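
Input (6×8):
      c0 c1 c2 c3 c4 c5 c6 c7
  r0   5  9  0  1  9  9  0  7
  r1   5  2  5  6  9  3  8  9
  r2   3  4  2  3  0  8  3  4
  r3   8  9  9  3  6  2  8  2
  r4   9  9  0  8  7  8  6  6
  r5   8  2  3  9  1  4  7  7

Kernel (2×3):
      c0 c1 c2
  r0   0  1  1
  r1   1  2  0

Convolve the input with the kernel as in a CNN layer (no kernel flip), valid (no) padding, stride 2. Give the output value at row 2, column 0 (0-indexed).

21

The receptive field on the input at this output position is [9 9 0 / 8 2 3]. Elementwise product with the kernel and sum: 9·1 + 0·1 + 8·1 + 2·2.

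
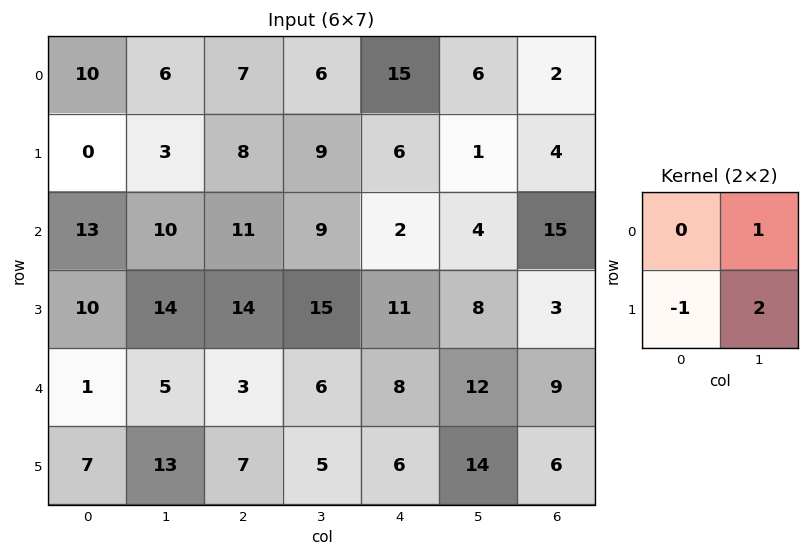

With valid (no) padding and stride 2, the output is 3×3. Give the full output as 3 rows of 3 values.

Output[0,0]: The receptive field on the input at this output position is [10 6 / 0 3]. Elementwise product with the kernel and sum: 6·1 + 0·-1 + 3·2.

12 16 2
28 25 9
24 9 34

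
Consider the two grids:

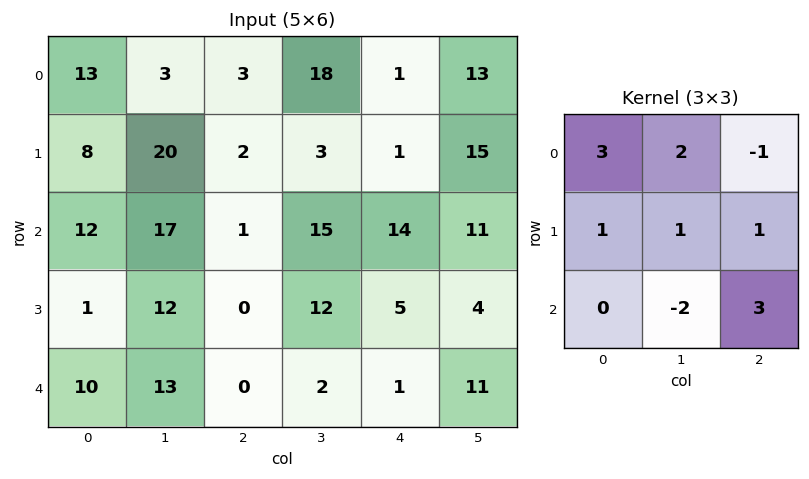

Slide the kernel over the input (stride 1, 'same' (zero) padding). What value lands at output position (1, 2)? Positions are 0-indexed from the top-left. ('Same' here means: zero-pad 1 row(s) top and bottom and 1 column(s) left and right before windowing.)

The receptive field on the zero-padded input at this output position is [3 3 18 / 20 2 3 / 17 1 15]. Elementwise product with the kernel and sum: 3·3 + 3·2 + 18·-1 + 20·1 + 2·1 + 3·1 + 1·-2 + 15·3.

65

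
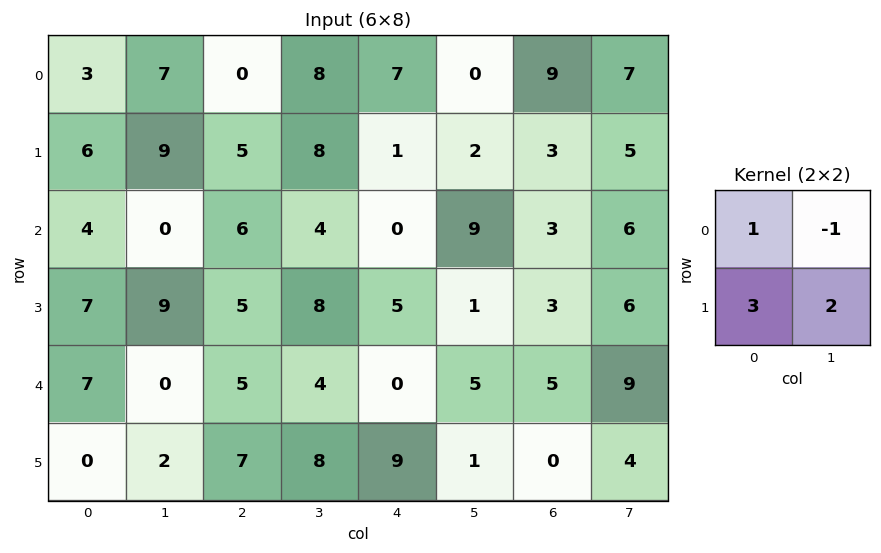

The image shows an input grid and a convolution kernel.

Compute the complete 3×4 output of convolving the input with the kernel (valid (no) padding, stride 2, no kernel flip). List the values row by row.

32 23 14 21
43 33 8 18
11 38 24 4

Output[0,0]: The receptive field on the input at this output position is [3 7 / 6 9]. Elementwise product with the kernel and sum: 3·1 + 7·-1 + 6·3 + 9·2.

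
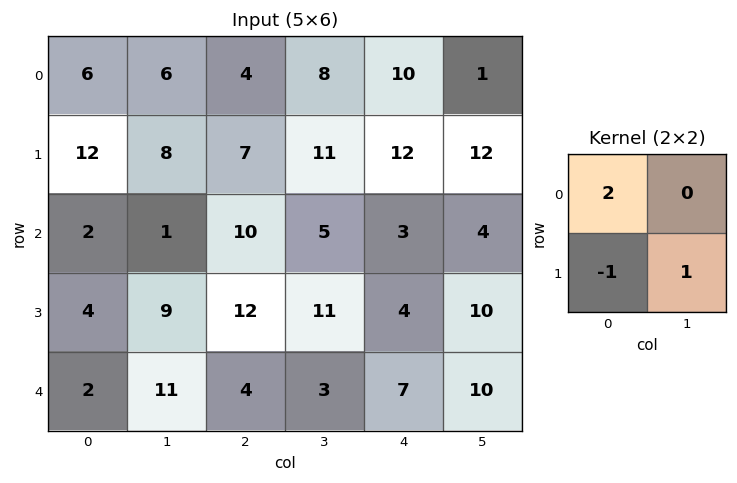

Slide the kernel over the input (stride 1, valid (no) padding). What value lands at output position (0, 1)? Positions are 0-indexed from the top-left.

The receptive field on the input at this output position is [6 4 / 8 7]. Elementwise product with the kernel and sum: 6·2 + 8·-1 + 7·1.

11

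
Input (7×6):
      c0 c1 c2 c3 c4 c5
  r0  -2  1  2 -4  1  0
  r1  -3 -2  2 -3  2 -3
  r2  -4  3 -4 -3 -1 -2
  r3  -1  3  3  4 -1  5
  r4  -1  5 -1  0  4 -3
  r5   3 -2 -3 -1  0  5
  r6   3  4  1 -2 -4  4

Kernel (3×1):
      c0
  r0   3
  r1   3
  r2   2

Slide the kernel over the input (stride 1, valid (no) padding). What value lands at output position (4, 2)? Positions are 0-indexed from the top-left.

The receptive field on the input at this output position is [-1 / -3 / 1]. Elementwise product with the kernel and sum: -1·3 + -3·3 + 1·2.

-10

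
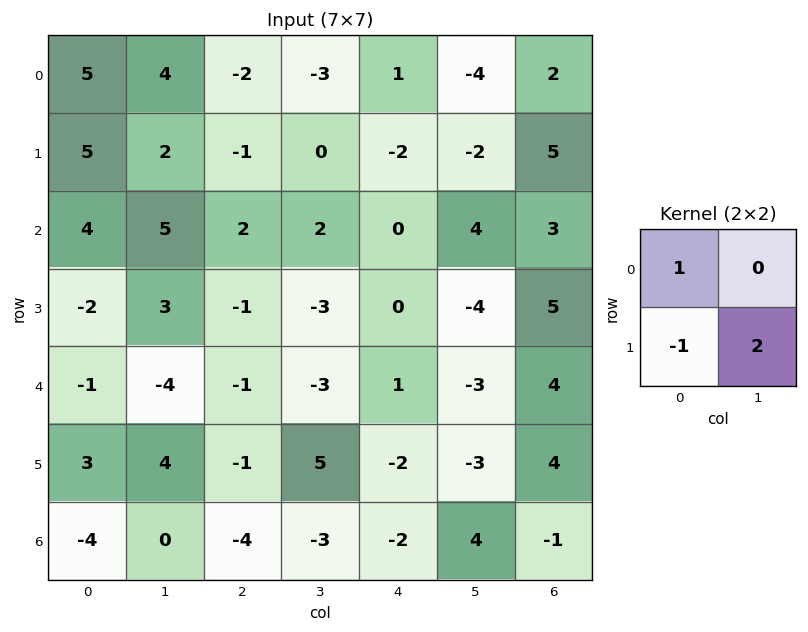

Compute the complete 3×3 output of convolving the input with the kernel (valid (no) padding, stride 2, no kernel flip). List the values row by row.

Output[0,0]: The receptive field on the input at this output position is [5 4 / 5 2]. Elementwise product with the kernel and sum: 5·1 + 5·-1 + 2·2.
Output[0,1]: The receptive field on the input at this output position is [-2 -3 / -1 0]. Elementwise product with the kernel and sum: -2·1 + -1·-1 + 0·2.

4 -1 -1
12 -3 -8
4 10 -3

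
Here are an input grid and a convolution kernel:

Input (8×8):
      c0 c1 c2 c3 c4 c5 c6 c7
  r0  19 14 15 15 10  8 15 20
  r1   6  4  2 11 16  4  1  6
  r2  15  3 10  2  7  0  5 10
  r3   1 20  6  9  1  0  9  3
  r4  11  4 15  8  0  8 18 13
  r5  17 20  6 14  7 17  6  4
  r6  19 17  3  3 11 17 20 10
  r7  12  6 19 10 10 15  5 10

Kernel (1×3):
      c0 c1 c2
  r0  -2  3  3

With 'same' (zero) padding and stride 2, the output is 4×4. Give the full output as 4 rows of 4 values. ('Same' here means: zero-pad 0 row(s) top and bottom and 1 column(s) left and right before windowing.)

Output[0,0]: The receptive field on the zero-padded input at this output position is [0 19 14]. Elementwise product with the kernel and sum: 0·-2 + 19·3 + 14·3.
Output[0,1]: The receptive field on the zero-padded input at this output position is [14 15 15]. Elementwise product with the kernel and sum: 14·-2 + 15·3 + 15·3.

99 62 24 89
54 30 17 45
45 61 8 77
108 -16 78 56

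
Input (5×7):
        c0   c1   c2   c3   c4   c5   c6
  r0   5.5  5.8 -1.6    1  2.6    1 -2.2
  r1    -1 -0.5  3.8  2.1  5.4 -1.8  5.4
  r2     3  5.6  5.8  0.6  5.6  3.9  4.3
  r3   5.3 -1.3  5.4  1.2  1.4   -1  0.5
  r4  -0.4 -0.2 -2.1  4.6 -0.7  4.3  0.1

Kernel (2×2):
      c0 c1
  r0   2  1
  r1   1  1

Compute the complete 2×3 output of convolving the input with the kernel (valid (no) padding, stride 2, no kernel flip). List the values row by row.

15.3 3.7 9.8
15.6 18.8 15.5

Output[0,0]: The receptive field on the input at this output position is [5.5 5.8 / -1 -0.5]. Elementwise product with the kernel and sum: 5.5·2 + 5.8·1 + -1·1 + -0.5·1.
Output[0,1]: The receptive field on the input at this output position is [-1.6 1 / 3.8 2.1]. Elementwise product with the kernel and sum: -1.6·2 + 1·1 + 3.8·1 + 2.1·1.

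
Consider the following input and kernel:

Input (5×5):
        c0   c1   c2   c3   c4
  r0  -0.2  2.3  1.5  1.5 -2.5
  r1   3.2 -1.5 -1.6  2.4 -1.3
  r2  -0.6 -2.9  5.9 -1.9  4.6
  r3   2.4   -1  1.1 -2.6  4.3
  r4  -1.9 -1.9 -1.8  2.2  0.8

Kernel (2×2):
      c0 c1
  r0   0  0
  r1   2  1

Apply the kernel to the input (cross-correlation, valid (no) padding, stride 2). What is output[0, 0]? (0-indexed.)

4.9

The receptive field on the input at this output position is [-0.2 2.3 / 3.2 -1.5]. Elementwise product with the kernel and sum: 3.2·2 + -1.5·1.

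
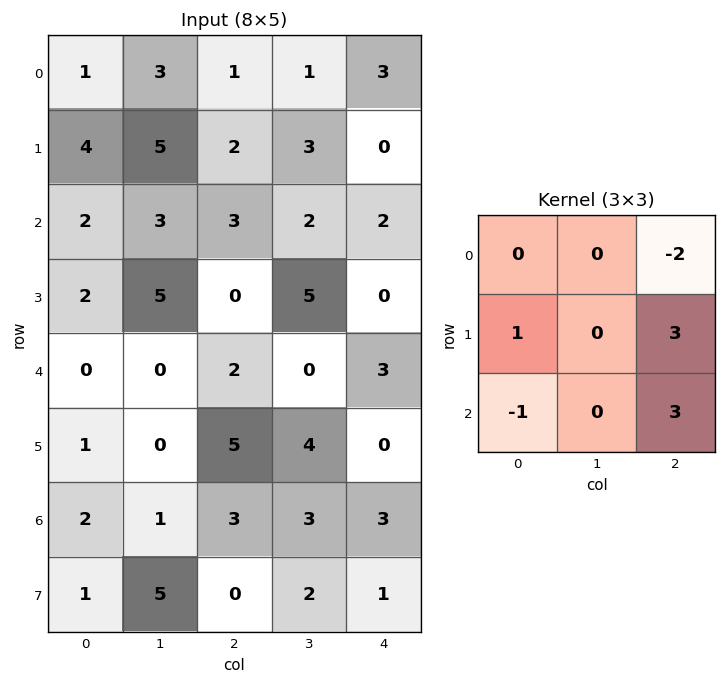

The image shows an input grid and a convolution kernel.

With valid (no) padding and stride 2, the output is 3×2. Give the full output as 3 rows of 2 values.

Output[0,0]: The receptive field on the input at this output position is [1 3 1 / 4 5 2 / 2 3 3]. Elementwise product with the kernel and sum: 1·-2 + 4·1 + 2·3 + 2·-1 + 3·3.

15 -1
2 3
19 5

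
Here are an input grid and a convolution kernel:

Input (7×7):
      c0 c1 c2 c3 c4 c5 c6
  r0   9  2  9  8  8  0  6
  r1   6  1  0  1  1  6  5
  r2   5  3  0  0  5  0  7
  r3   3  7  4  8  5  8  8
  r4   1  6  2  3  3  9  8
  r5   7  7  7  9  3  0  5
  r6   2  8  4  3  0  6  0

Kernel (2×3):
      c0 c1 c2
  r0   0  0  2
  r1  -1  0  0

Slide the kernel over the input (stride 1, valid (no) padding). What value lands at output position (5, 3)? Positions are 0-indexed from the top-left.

The receptive field on the input at this output position is [9 3 0 / 3 0 6]. Elementwise product with the kernel and sum: 0·2 + 3·-1.

-3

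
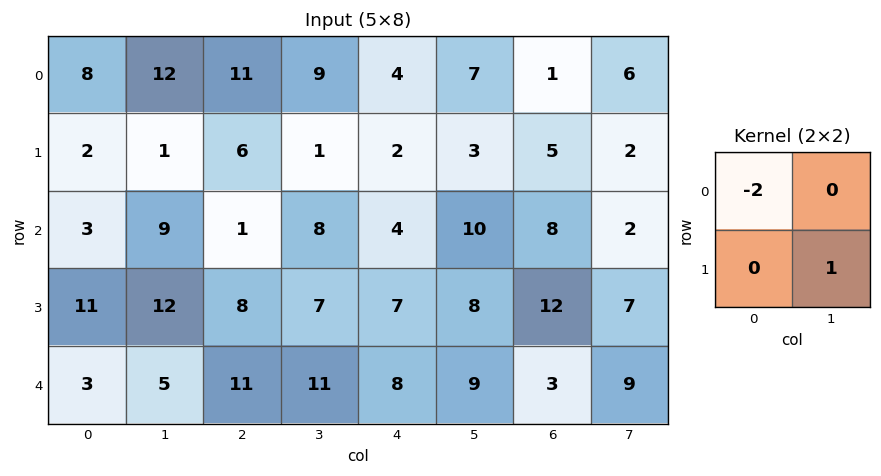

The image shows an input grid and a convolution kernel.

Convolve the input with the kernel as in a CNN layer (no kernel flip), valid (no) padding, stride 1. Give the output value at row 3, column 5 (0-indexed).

-13

The receptive field on the input at this output position is [8 12 / 9 3]. Elementwise product with the kernel and sum: 8·-2 + 3·1.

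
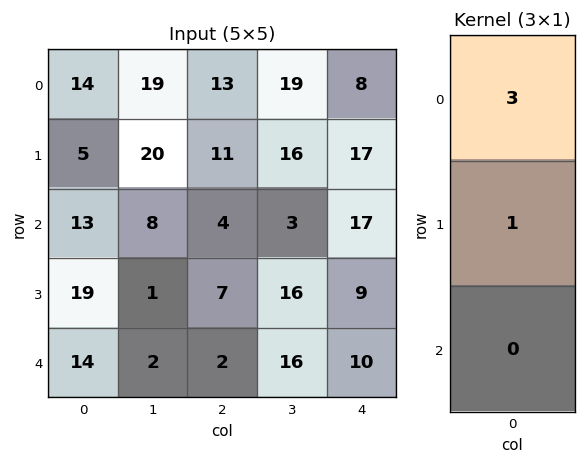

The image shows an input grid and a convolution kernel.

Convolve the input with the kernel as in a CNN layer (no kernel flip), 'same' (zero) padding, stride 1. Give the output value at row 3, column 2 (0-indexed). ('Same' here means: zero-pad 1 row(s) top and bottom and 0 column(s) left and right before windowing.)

19

The receptive field on the zero-padded input at this output position is [4 / 7 / 2]. Elementwise product with the kernel and sum: 4·3 + 7·1.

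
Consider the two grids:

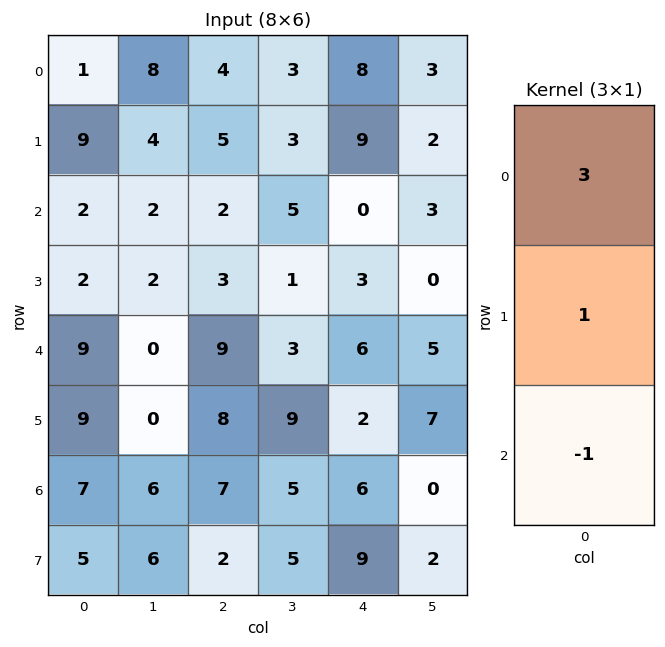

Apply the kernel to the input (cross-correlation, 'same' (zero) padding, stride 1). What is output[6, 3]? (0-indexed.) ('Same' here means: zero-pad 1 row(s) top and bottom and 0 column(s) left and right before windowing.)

27

The receptive field on the zero-padded input at this output position is [9 / 5 / 5]. Elementwise product with the kernel and sum: 9·3 + 5·1 + 5·-1.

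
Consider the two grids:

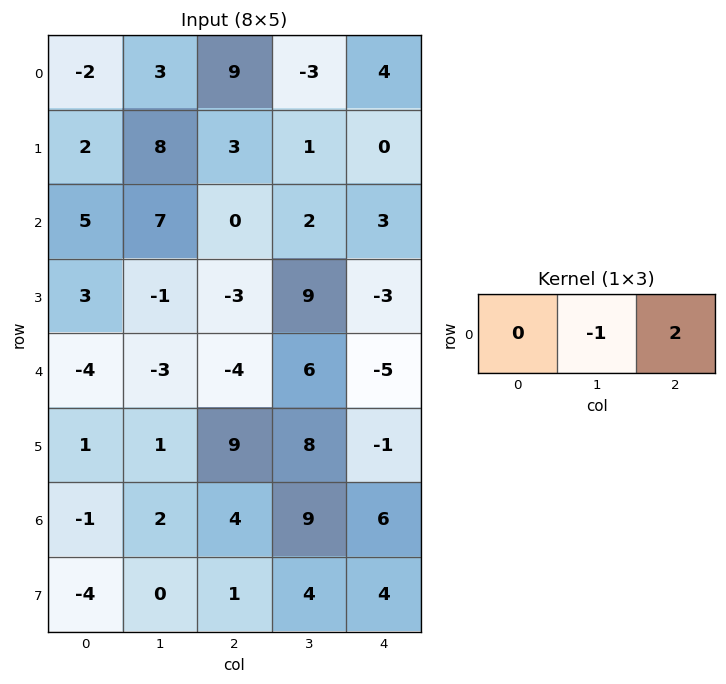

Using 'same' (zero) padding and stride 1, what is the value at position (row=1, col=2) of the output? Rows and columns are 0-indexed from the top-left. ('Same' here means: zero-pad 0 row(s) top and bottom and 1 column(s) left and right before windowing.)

-1

The receptive field on the zero-padded input at this output position is [8 3 1]. Elementwise product with the kernel and sum: 3·-1 + 1·2.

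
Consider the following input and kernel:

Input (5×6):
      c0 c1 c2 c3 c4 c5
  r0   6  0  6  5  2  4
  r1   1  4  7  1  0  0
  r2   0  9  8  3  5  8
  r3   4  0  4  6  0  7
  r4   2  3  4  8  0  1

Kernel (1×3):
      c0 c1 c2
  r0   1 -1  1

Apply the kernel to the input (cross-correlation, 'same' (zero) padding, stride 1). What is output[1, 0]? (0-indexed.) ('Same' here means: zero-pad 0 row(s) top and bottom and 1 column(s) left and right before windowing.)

The receptive field on the zero-padded input at this output position is [0 1 4]. Elementwise product with the kernel and sum: 0·1 + 1·-1 + 4·1.

3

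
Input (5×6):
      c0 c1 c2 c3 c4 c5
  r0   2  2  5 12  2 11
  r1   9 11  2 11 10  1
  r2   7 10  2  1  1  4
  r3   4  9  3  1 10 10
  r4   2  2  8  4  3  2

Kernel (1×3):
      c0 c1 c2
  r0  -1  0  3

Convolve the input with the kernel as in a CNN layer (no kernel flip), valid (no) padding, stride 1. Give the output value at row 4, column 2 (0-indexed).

The receptive field on the input at this output position is [8 4 3]. Elementwise product with the kernel and sum: 8·-1 + 3·3.

1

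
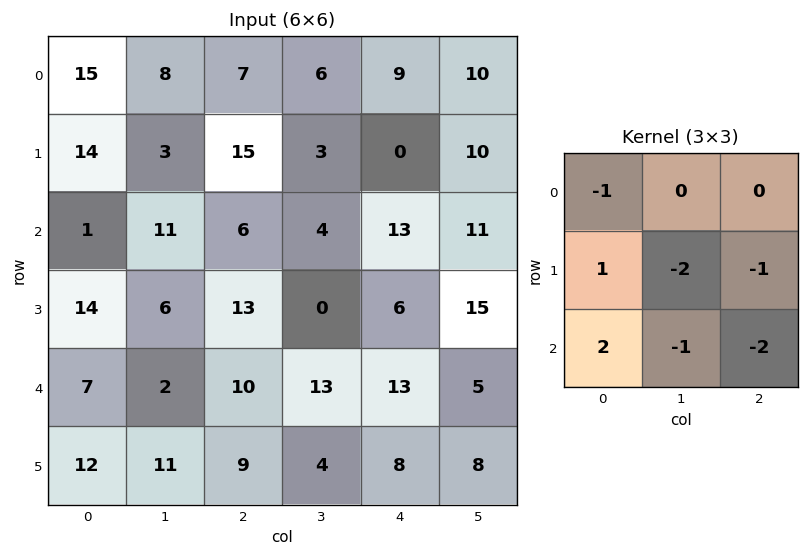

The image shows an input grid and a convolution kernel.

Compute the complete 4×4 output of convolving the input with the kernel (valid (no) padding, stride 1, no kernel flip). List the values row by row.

-43 -30 -16 -40
-45 -9 -16 -72
-20 -63 -18 -28
-26 -32 -44 -34

Output[0,0]: The receptive field on the input at this output position is [15 8 7 / 14 3 15 / 1 11 6]. Elementwise product with the kernel and sum: 15·-1 + 14·1 + 3·-2 + 15·-1 + 1·2 + 11·-1 + 6·-2.
Output[0,1]: The receptive field on the input at this output position is [8 7 6 / 3 15 3 / 11 6 4]. Elementwise product with the kernel and sum: 8·-1 + 3·1 + 15·-2 + 3·-1 + 11·2 + 6·-1 + 4·-2.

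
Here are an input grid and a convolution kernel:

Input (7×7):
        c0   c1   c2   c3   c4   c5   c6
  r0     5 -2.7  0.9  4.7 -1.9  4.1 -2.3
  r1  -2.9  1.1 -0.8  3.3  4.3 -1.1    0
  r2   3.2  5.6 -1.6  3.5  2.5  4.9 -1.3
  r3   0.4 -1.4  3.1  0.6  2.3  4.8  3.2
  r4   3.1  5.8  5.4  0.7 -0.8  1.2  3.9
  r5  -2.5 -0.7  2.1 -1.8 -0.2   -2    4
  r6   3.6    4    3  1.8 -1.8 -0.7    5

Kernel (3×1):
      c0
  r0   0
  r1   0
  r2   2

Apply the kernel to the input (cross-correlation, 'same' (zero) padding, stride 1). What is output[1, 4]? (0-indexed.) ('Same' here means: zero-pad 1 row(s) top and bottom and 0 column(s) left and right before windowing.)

The receptive field on the zero-padded input at this output position is [-1.9 / 4.3 / 2.5]. Elementwise product with the kernel and sum: 2.5·2.

5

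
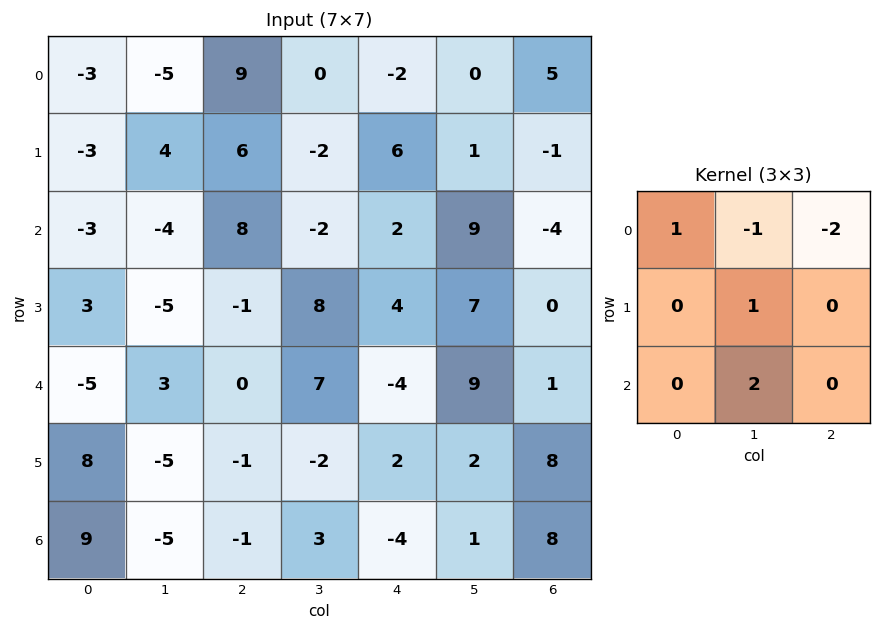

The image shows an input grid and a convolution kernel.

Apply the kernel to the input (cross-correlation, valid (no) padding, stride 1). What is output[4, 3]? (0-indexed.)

-13

The receptive field on the input at this output position is [7 -4 9 / -2 2 2 / 3 -4 1]. Elementwise product with the kernel and sum: 7·1 + -4·-1 + 9·-2 + 2·1 + -4·2.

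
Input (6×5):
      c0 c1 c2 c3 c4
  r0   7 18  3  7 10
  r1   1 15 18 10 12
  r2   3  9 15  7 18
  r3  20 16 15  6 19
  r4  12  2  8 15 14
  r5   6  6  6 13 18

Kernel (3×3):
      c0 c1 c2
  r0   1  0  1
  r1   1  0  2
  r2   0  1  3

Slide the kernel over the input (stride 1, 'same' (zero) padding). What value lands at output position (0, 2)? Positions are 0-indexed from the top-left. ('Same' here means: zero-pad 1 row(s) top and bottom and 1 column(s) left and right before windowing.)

The receptive field on the zero-padded input at this output position is [0 0 0 / 18 3 7 / 15 18 10]. Elementwise product with the kernel and sum: 0·1 + 0·1 + 18·1 + 7·2 + 18·1 + 10·3.

80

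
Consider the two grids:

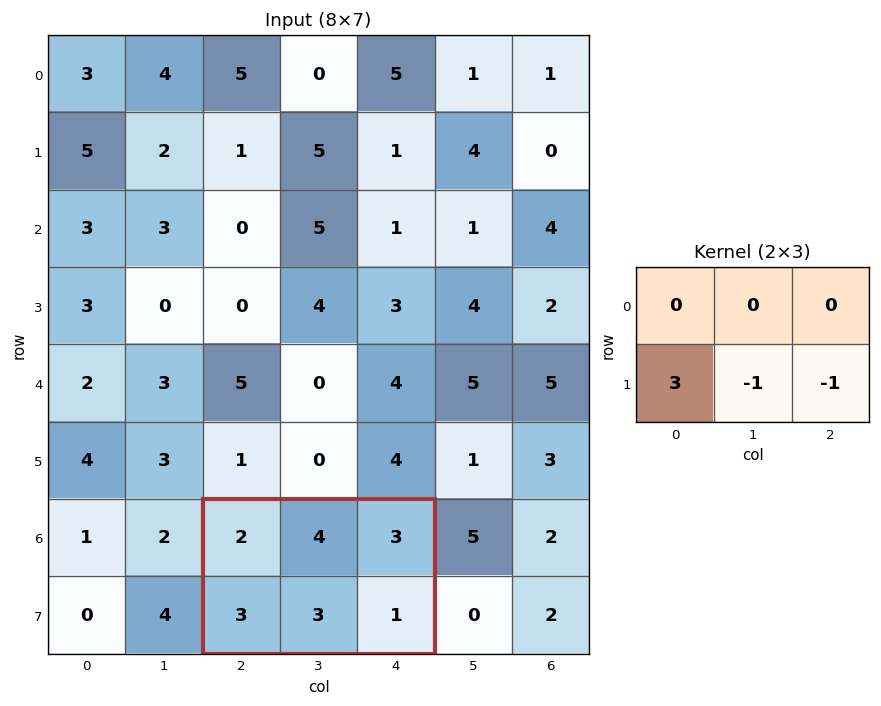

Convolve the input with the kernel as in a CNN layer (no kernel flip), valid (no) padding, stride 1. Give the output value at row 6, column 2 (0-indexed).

The receptive field on the input at this output position is [2 4 3 / 3 3 1]. Elementwise product with the kernel and sum: 3·3 + 3·-1 + 1·-1.

5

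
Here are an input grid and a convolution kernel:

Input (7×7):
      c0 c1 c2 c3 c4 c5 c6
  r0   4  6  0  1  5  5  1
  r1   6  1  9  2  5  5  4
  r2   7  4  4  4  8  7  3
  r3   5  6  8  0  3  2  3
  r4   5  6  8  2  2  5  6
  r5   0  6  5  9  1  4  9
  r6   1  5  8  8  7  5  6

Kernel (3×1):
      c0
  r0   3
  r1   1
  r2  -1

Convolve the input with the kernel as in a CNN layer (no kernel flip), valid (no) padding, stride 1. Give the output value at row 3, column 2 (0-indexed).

The receptive field on the input at this output position is [8 / 8 / 5]. Elementwise product with the kernel and sum: 8·3 + 8·1 + 5·-1.

27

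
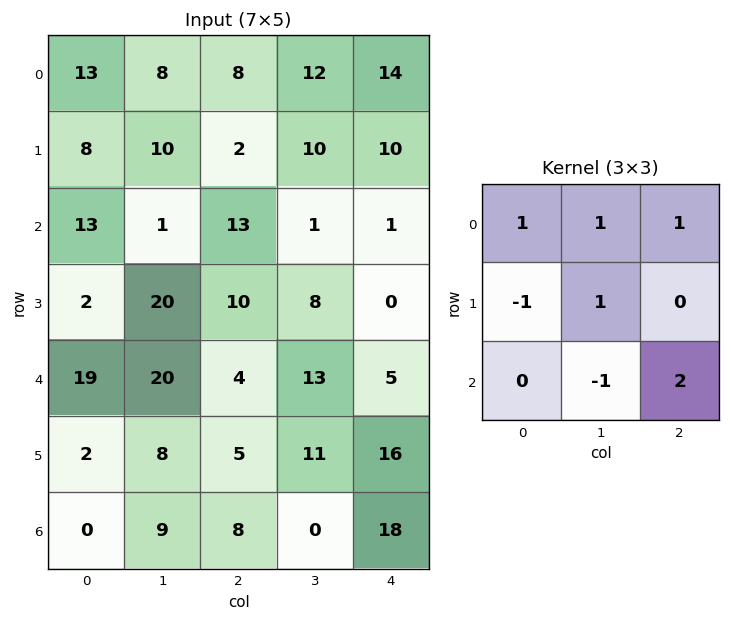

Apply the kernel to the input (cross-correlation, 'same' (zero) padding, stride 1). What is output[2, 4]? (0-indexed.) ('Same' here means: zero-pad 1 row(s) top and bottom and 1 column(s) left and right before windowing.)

20

The receptive field on the zero-padded input at this output position is [10 10 0 / 1 1 0 / 8 0 0]. Elementwise product with the kernel and sum: 10·1 + 10·1 + 0·1 + 1·-1 + 1·1 + 0·-1 + 0·2.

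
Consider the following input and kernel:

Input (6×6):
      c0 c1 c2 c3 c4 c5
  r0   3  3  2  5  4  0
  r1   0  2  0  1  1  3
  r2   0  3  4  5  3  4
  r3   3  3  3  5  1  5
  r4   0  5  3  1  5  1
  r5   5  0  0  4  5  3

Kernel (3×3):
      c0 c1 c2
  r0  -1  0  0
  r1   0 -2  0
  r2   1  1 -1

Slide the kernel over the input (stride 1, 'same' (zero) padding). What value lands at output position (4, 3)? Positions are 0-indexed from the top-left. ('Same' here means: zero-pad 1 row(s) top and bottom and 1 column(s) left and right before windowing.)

-6

The receptive field on the zero-padded input at this output position is [3 5 1 / 3 1 5 / 0 4 5]. Elementwise product with the kernel and sum: 3·-1 + 1·-2 + 0·1 + 4·1 + 5·-1.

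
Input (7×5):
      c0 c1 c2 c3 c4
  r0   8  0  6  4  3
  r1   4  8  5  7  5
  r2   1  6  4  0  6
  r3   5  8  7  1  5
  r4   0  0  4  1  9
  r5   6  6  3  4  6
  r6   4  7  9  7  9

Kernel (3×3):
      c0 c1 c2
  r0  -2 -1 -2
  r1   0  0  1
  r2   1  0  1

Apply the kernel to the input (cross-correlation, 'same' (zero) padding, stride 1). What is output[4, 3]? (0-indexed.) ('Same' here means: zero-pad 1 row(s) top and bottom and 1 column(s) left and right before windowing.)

-7

The receptive field on the zero-padded input at this output position is [7 1 5 / 4 1 9 / 3 4 6]. Elementwise product with the kernel and sum: 7·-2 + 1·-1 + 5·-2 + 9·1 + 3·1 + 6·1.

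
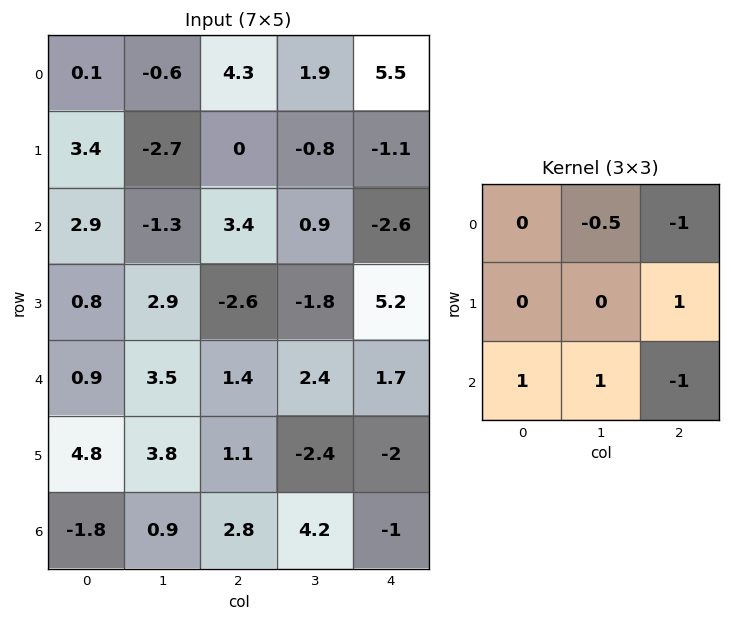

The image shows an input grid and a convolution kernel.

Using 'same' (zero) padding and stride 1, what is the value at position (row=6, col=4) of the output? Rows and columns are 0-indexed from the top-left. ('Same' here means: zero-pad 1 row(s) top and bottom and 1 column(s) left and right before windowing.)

1

The receptive field on the zero-padded input at this output position is [-2.4 -2 0 / 4.2 -1 0 / 0 0 0]. Elementwise product with the kernel and sum: -2·-0.5 + 0·-1 + 0·1 + 0·1 + 0·1 + 0·-1.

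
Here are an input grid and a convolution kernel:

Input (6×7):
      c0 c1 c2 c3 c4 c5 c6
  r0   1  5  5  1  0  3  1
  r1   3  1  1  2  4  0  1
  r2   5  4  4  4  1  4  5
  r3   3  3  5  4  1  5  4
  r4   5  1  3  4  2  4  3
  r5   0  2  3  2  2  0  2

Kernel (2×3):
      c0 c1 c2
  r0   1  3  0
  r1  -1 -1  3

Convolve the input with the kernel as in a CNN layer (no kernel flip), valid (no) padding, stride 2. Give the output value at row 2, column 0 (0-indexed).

15

The receptive field on the input at this output position is [5 1 3 / 0 2 3]. Elementwise product with the kernel and sum: 5·1 + 1·3 + 0·-1 + 2·-1 + 3·3.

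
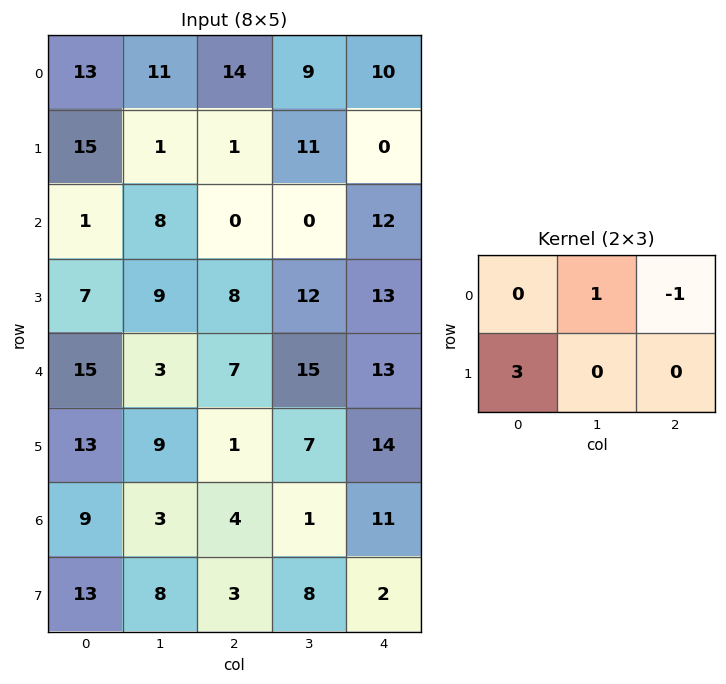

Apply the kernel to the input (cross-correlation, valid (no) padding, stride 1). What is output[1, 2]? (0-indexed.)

11

The receptive field on the input at this output position is [1 11 0 / 0 0 12]. Elementwise product with the kernel and sum: 11·1 + 0·-1 + 0·3.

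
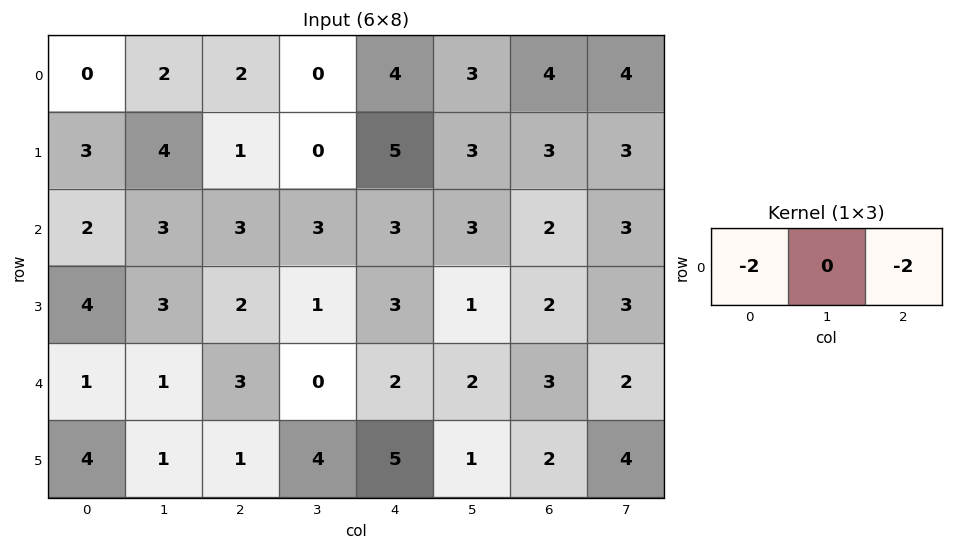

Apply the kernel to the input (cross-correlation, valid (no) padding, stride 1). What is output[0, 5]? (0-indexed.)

-14

The receptive field on the input at this output position is [3 4 4]. Elementwise product with the kernel and sum: 3·-2 + 4·-2.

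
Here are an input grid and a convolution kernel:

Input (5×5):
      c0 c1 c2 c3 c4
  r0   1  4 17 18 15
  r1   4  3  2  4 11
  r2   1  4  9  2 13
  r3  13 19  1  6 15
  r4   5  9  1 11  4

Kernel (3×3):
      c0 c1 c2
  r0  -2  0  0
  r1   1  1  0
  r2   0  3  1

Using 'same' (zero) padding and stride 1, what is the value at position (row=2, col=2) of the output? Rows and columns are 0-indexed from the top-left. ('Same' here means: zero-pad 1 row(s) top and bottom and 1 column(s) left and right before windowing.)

The receptive field on the zero-padded input at this output position is [3 2 4 / 4 9 2 / 19 1 6]. Elementwise product with the kernel and sum: 3·-2 + 4·1 + 9·1 + 1·3 + 6·1.

16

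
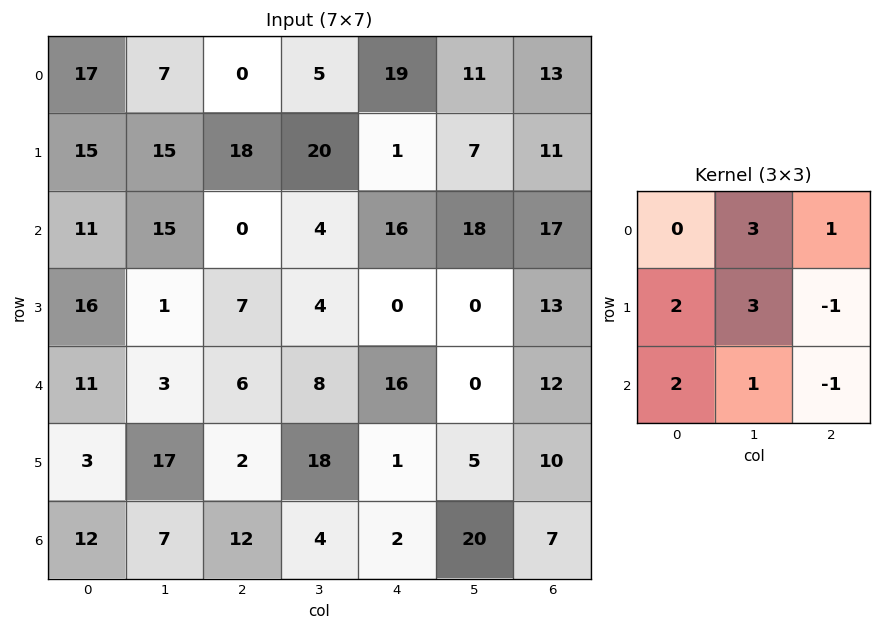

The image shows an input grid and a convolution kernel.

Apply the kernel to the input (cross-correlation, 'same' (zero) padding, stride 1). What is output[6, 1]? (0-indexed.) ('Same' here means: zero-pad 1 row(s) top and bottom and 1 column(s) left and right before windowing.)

86

The receptive field on the zero-padded input at this output position is [3 17 2 / 12 7 12 / 0 0 0]. Elementwise product with the kernel and sum: 17·3 + 2·1 + 12·2 + 7·3 + 12·-1 + 0·2 + 0·1 + 0·-1.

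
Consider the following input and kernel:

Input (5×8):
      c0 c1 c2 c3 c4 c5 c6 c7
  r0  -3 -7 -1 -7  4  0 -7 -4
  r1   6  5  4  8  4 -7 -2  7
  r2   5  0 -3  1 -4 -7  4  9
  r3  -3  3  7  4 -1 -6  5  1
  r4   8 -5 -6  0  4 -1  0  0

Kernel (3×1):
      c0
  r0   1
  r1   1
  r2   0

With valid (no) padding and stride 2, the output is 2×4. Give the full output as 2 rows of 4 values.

Output[0,0]: The receptive field on the input at this output position is [-3 / 6 / 5]. Elementwise product with the kernel and sum: -3·1 + 6·1.

3 3 8 -9
2 4 -5 9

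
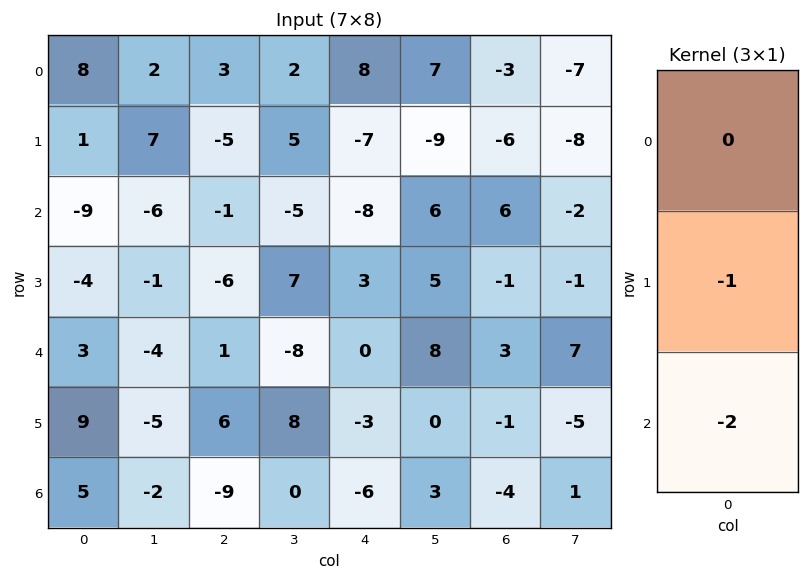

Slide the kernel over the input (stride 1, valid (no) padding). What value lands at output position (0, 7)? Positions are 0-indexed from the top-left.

The receptive field on the input at this output position is [-7 / -8 / -2]. Elementwise product with the kernel and sum: -8·-1 + -2·-2.

12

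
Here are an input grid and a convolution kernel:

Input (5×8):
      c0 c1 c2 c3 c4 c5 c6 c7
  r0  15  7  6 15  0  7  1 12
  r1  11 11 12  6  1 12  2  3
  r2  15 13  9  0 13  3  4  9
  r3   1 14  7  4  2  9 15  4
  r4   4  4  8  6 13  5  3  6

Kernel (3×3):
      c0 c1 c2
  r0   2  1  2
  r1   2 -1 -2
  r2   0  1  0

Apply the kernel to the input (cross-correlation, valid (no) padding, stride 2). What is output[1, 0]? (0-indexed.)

39

The receptive field on the input at this output position is [15 13 9 / 1 14 7 / 4 4 8]. Elementwise product with the kernel and sum: 15·2 + 13·1 + 9·2 + 1·2 + 14·-1 + 7·-2 + 4·1.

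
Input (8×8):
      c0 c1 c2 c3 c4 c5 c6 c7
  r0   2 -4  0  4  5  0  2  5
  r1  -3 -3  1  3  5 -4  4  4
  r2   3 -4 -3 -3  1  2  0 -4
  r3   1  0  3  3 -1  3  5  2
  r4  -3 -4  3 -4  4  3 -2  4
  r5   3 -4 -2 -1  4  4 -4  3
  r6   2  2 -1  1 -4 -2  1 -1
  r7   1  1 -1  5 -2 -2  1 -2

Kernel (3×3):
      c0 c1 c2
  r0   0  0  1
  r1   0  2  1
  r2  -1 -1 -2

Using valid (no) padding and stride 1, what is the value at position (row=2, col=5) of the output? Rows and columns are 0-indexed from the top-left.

-1

The receptive field on the input at this output position is [2 0 -4 / 3 5 2 / 3 -2 4]. Elementwise product with the kernel and sum: -4·1 + 5·2 + 2·1 + 3·-1 + -2·-1 + 4·-2.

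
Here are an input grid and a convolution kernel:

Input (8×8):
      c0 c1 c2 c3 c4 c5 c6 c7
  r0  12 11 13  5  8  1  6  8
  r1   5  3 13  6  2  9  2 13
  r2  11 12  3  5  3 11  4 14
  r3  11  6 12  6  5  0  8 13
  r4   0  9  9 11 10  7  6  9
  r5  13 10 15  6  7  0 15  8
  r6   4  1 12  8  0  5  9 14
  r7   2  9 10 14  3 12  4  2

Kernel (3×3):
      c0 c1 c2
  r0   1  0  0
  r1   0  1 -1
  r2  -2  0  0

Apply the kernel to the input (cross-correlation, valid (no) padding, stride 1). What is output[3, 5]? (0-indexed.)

The receptive field on the input at this output position is [0 8 13 / 7 6 9 / 0 15 8]. Elementwise product with the kernel and sum: 0·1 + 6·1 + 9·-1 + 0·-2.

-3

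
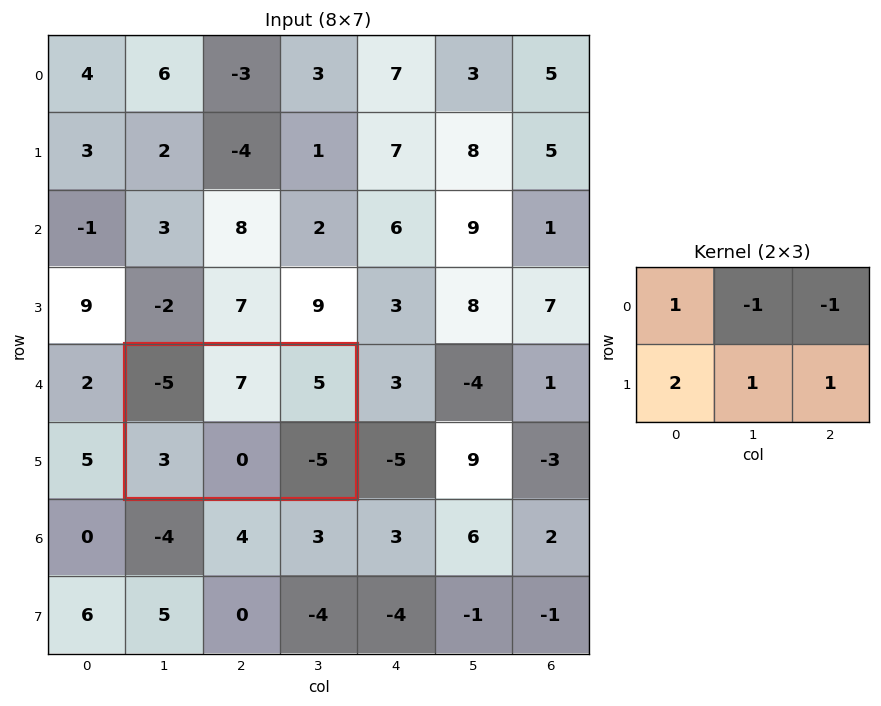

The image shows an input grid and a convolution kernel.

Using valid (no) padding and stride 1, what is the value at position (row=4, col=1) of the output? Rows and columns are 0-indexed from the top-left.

-16

The receptive field on the input at this output position is [-5 7 5 / 3 0 -5]. Elementwise product with the kernel and sum: -5·1 + 7·-1 + 5·-1 + 3·2 + 0·1 + -5·1.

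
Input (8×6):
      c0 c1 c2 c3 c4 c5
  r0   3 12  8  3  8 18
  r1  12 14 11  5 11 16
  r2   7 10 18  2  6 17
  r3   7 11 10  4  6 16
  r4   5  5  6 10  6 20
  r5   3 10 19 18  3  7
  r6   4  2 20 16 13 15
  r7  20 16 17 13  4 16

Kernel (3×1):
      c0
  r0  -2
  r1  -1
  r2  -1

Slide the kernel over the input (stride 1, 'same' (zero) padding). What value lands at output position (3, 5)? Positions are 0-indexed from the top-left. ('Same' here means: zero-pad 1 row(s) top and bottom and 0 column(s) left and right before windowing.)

The receptive field on the zero-padded input at this output position is [17 / 16 / 20]. Elementwise product with the kernel and sum: 17·-2 + 16·-1 + 20·-1.

-70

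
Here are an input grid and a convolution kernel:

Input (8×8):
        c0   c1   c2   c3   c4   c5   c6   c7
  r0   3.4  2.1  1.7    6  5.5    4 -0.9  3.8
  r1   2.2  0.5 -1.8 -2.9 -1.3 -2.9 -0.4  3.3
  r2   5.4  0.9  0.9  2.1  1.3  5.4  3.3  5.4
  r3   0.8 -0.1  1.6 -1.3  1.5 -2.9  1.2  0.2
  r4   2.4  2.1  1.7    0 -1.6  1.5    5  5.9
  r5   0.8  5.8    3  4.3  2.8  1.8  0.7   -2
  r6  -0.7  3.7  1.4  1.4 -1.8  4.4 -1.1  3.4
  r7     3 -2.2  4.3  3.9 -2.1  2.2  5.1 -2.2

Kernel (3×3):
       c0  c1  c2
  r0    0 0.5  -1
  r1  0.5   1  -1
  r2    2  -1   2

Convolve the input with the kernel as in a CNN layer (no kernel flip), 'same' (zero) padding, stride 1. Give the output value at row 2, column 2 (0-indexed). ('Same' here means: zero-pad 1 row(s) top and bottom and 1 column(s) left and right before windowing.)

-3.15

The receptive field on the zero-padded input at this output position is [0.5 -1.8 -2.9 / 0.9 0.9 2.1 / -0.1 1.6 -1.3]. Elementwise product with the kernel and sum: -1.8·0.5 + -2.9·-1 + 0.9·0.5 + 0.9·1 + 2.1·-1 + -0.1·2 + 1.6·-1 + -1.3·2.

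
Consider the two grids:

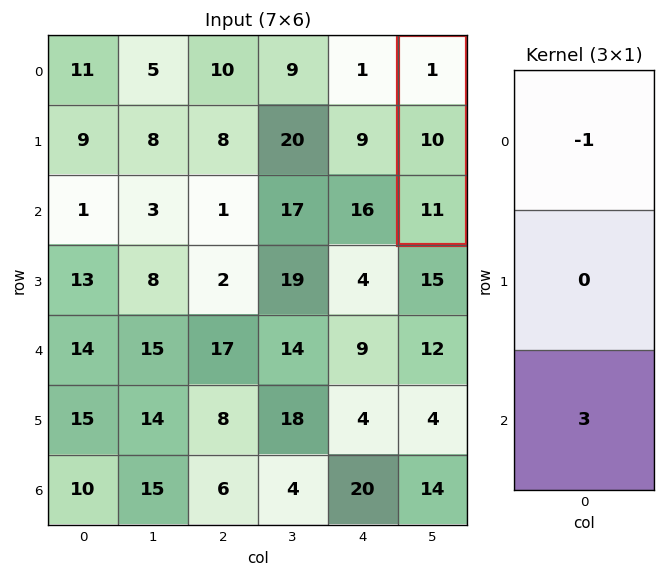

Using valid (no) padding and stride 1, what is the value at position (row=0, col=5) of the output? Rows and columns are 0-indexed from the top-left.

32

The receptive field on the input at this output position is [1 / 10 / 11]. Elementwise product with the kernel and sum: 1·-1 + 11·3.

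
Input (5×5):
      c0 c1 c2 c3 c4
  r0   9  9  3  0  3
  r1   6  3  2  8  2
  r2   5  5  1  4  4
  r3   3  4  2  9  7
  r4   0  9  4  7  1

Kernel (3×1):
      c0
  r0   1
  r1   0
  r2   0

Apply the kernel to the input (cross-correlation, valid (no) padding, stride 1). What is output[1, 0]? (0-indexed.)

The receptive field on the input at this output position is [6 / 5 / 3]. Elementwise product with the kernel and sum: 6·1.

6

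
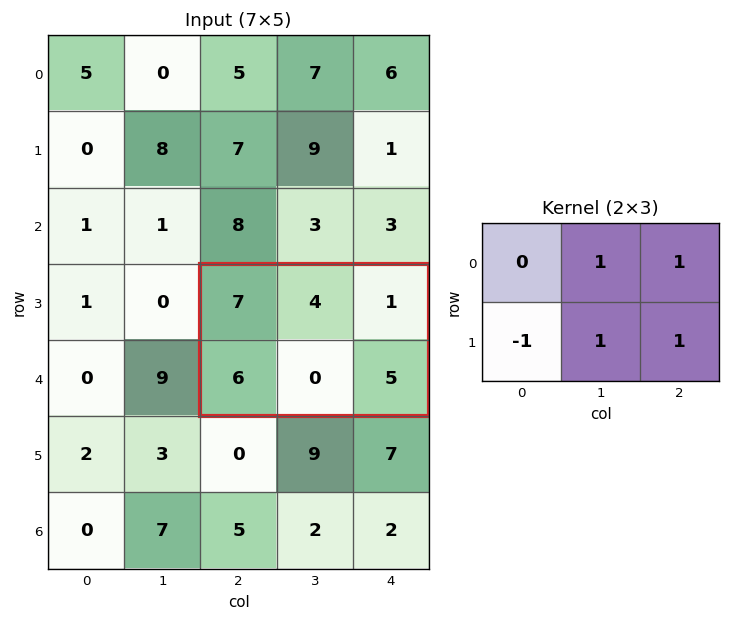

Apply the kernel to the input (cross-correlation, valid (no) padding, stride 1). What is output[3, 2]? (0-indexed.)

4

The receptive field on the input at this output position is [7 4 1 / 6 0 5]. Elementwise product with the kernel and sum: 4·1 + 1·1 + 6·-1 + 0·1 + 5·1.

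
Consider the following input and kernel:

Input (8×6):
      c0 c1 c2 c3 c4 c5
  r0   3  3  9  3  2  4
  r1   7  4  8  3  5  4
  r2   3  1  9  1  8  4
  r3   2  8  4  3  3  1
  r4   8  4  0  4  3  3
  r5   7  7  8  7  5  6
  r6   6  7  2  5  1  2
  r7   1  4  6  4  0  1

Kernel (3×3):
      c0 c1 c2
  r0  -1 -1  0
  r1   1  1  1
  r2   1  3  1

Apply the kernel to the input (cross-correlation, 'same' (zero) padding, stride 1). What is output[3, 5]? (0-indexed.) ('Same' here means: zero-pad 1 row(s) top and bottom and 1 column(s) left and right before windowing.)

The receptive field on the zero-padded input at this output position is [8 4 0 / 3 1 0 / 3 3 0]. Elementwise product with the kernel and sum: 8·-1 + 4·-1 + 3·1 + 1·1 + 0·1 + 3·1 + 3·3 + 0·1.

4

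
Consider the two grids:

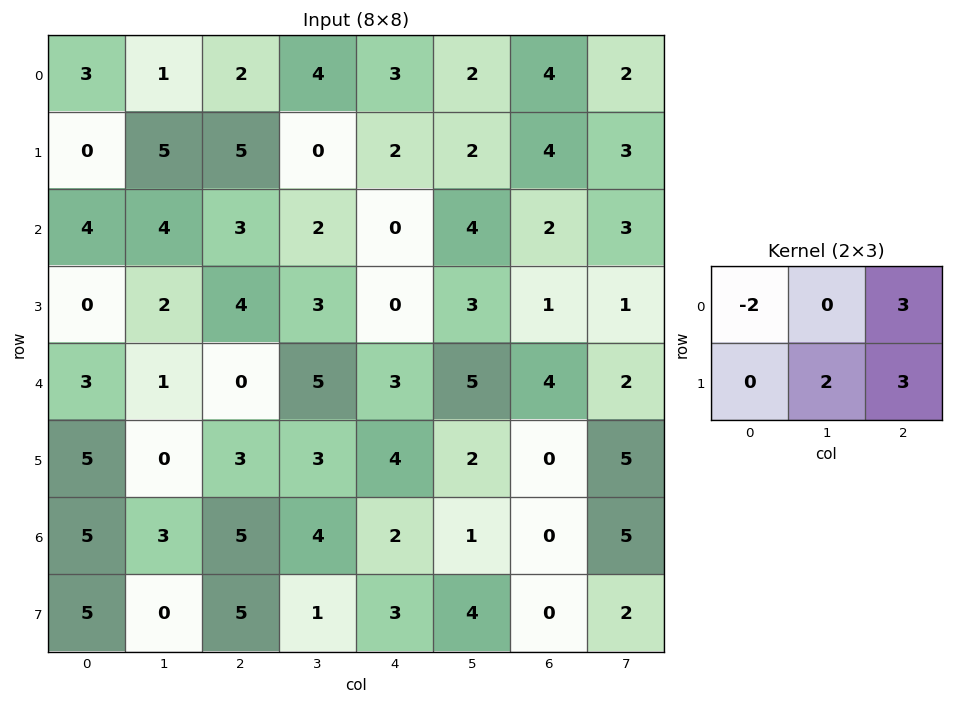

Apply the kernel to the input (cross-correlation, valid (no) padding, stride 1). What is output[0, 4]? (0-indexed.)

The receptive field on the input at this output position is [3 2 4 / 2 2 4]. Elementwise product with the kernel and sum: 3·-2 + 4·3 + 2·2 + 4·3.

22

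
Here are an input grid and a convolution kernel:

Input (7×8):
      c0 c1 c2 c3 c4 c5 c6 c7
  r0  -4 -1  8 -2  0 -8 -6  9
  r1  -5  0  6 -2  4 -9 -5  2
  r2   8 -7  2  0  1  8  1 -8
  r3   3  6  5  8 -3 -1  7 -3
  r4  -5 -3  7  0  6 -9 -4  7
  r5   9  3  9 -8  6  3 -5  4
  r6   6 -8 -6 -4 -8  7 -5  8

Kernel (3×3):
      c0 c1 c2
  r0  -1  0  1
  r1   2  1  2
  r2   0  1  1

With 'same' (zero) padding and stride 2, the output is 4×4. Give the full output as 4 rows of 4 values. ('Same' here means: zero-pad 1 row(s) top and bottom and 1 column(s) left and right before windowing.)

Output[0,0]: The receptive field on the zero-padded input at this output position is [0 0 0 / 0 -4 -1 / 0 -5 0]. Elementwise product with the kernel and sum: 0·-1 + 0·1 + 0·2 + -4·1 + -1·2 + -5·1 + 0·1.

-11 6 -25 -7
3 -1 6 16
7 4 -12 -11
-7 -41 9 26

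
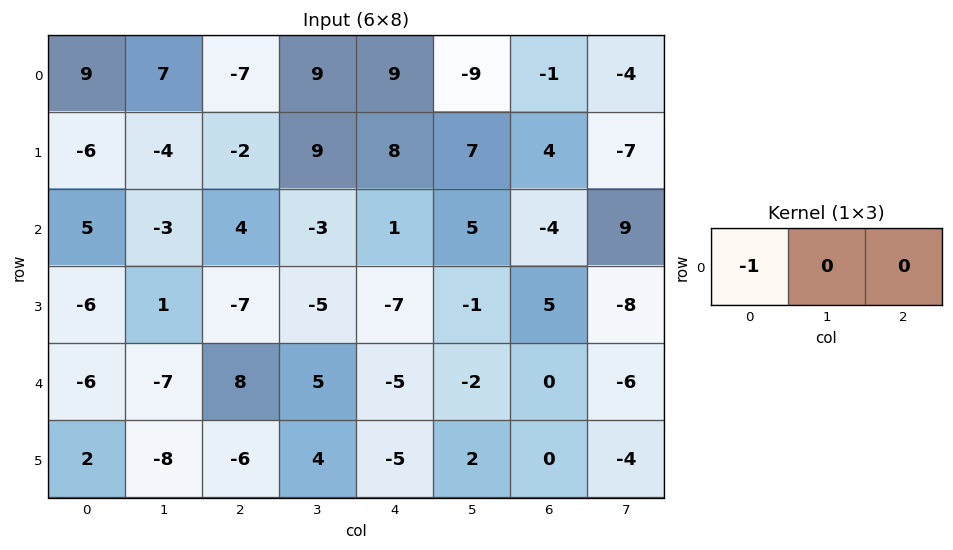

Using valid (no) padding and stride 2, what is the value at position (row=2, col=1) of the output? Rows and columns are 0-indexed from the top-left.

The receptive field on the input at this output position is [8 5 -5]. Elementwise product with the kernel and sum: 8·-1.

-8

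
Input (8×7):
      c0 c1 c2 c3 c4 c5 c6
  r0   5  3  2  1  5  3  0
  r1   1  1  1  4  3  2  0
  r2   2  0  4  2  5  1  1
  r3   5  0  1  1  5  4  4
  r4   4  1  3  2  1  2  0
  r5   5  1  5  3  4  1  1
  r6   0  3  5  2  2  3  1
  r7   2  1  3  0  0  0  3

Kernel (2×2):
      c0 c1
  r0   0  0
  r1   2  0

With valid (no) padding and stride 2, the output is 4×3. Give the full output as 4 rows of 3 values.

Output[0,0]: The receptive field on the input at this output position is [5 3 / 1 1]. Elementwise product with the kernel and sum: 1·2.

2 2 6
10 2 10
10 10 8
4 6 0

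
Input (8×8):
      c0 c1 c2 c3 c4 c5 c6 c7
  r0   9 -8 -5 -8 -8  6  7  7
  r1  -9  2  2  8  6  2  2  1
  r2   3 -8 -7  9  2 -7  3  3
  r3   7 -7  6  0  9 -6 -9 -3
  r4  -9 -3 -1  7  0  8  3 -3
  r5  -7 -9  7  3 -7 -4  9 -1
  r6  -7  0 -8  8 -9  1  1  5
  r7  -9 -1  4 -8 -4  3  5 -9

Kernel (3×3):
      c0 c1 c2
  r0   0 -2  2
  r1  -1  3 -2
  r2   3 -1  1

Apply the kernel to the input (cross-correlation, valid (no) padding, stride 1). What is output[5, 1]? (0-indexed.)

-63

The receptive field on the input at this output position is [-9 7 3 / 0 -8 8 / -1 4 -8]. Elementwise product with the kernel and sum: 7·-2 + 3·2 + 0·-1 + -8·3 + 8·-2 + -1·3 + 4·-1 + -8·1.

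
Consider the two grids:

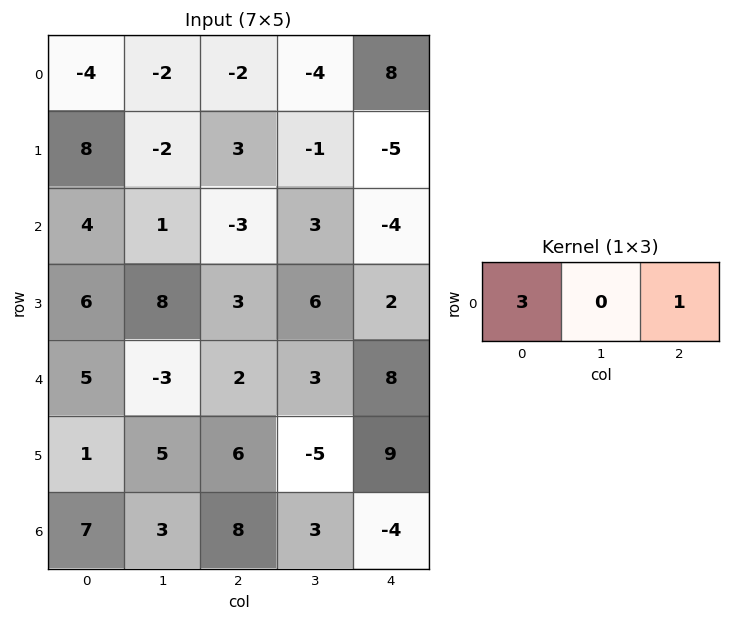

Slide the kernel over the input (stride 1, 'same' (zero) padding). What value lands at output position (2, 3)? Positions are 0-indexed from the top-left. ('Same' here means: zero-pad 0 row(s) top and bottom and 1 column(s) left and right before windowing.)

The receptive field on the zero-padded input at this output position is [-3 3 -4]. Elementwise product with the kernel and sum: -3·3 + -4·1.

-13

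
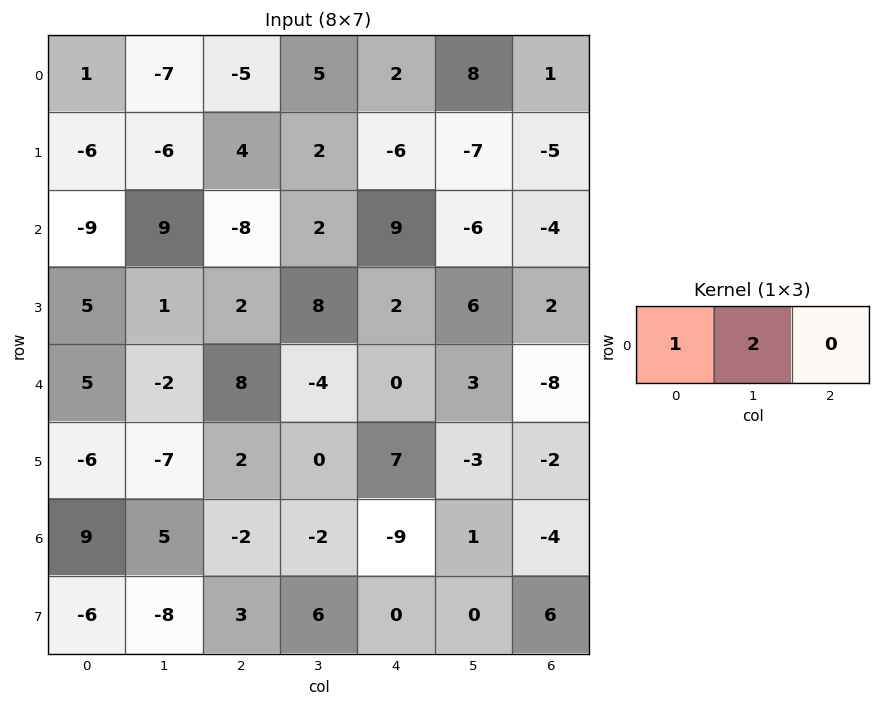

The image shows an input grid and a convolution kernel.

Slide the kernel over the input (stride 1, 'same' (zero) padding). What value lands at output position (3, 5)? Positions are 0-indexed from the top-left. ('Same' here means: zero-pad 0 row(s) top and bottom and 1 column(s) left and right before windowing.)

14

The receptive field on the zero-padded input at this output position is [2 6 2]. Elementwise product with the kernel and sum: 2·1 + 6·2.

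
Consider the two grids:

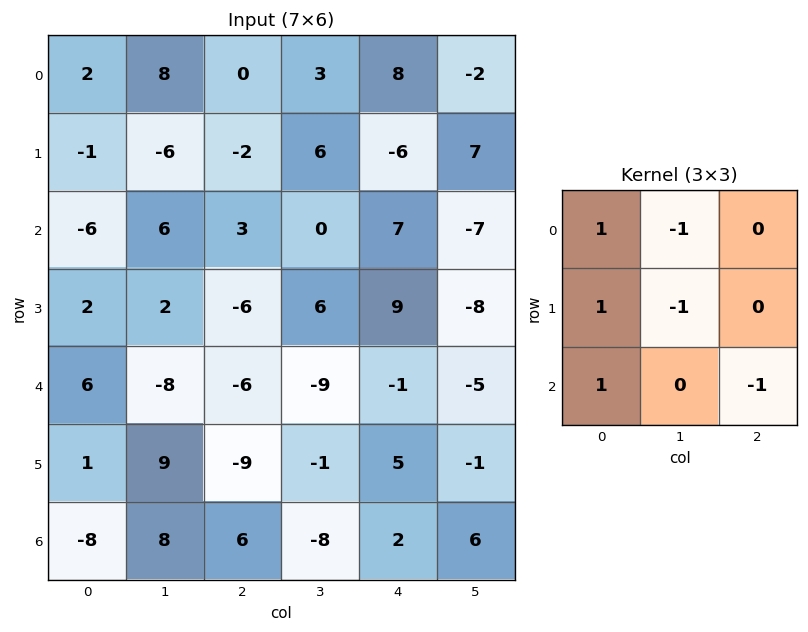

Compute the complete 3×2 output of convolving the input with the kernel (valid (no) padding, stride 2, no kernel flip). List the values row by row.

Output[0,0]: The receptive field on the input at this output position is [2 8 0 / -1 -6 -2 / -6 6 3]. Elementwise product with the kernel and sum: 2·1 + 8·-1 + -1·1 + -6·-1 + -6·1 + 3·-1.

-10 -15
0 -14
-8 -1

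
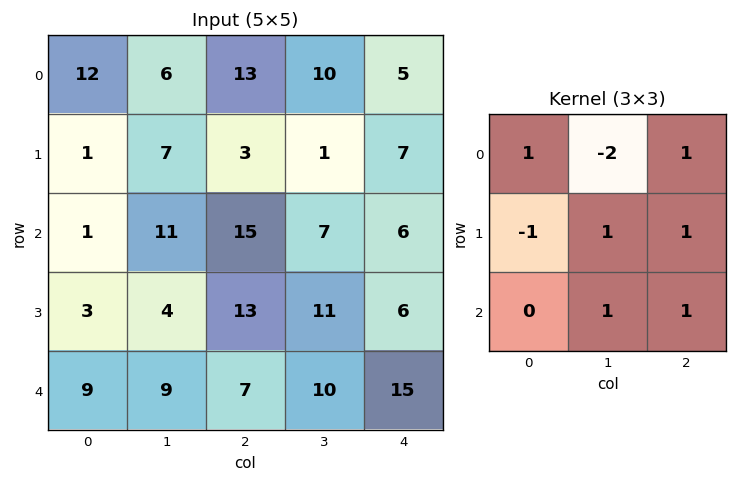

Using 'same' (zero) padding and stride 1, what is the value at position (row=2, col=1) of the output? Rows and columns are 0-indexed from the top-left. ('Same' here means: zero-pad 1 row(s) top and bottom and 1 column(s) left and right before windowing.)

The receptive field on the zero-padded input at this output position is [1 7 3 / 1 11 15 / 3 4 13]. Elementwise product with the kernel and sum: 1·1 + 7·-2 + 3·1 + 1·-1 + 11·1 + 15·1 + 4·1 + 13·1.

32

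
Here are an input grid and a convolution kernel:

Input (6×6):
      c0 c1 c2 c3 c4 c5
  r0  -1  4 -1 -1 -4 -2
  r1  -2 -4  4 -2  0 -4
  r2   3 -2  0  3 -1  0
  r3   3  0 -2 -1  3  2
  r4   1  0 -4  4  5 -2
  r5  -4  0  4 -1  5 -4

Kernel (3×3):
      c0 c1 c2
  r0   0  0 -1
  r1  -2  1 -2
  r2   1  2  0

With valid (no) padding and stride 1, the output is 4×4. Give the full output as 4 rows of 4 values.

-8 15 0 15
-9 -4 1 2
-1 -11 2 15
4 -3 1 8

Output[0,0]: The receptive field on the input at this output position is [-1 4 -1 / -2 -4 4 / 3 -2 0]. Elementwise product with the kernel and sum: -1·-1 + -2·-2 + -4·1 + 4·-2 + 3·1 + -2·2.
Output[0,1]: The receptive field on the input at this output position is [4 -1 -1 / -4 4 -2 / -2 0 3]. Elementwise product with the kernel and sum: -1·-1 + -4·-2 + 4·1 + -2·-2 + -2·1 + 0·2.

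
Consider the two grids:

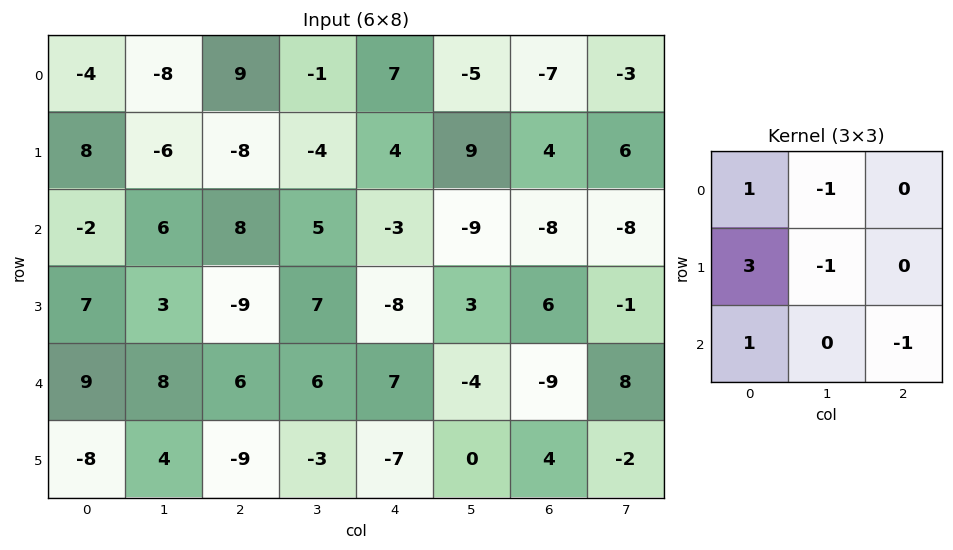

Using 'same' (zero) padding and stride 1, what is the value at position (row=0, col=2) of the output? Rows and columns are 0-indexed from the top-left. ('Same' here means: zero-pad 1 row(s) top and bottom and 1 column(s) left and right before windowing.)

The receptive field on the zero-padded input at this output position is [0 0 0 / -8 9 -1 / -6 -8 -4]. Elementwise product with the kernel and sum: 0·1 + 0·-1 + -8·3 + 9·-1 + -6·1 + -4·-1.

-35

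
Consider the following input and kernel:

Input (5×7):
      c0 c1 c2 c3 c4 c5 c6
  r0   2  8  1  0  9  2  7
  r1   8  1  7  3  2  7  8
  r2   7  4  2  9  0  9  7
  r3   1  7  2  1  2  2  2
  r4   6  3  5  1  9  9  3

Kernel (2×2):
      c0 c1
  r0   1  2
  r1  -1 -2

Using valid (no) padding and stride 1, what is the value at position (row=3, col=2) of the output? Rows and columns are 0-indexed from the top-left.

The receptive field on the input at this output position is [2 1 / 5 1]. Elementwise product with the kernel and sum: 2·1 + 1·2 + 5·-1 + 1·-2.

-3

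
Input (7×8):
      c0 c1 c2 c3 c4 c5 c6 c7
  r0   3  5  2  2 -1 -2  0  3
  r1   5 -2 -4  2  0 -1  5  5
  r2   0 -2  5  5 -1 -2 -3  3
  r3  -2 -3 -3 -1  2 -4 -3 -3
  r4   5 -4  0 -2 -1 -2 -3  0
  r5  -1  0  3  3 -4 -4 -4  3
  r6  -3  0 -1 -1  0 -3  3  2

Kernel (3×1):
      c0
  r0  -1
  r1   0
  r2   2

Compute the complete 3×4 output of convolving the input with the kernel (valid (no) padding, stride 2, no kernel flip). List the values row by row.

-3 8 -1 -6
10 -5 -1 -3
-11 -2 1 9

Output[0,0]: The receptive field on the input at this output position is [3 / 5 / 0]. Elementwise product with the kernel and sum: 3·-1 + 0·2.
Output[0,1]: The receptive field on the input at this output position is [2 / -4 / 5]. Elementwise product with the kernel and sum: 2·-1 + 5·2.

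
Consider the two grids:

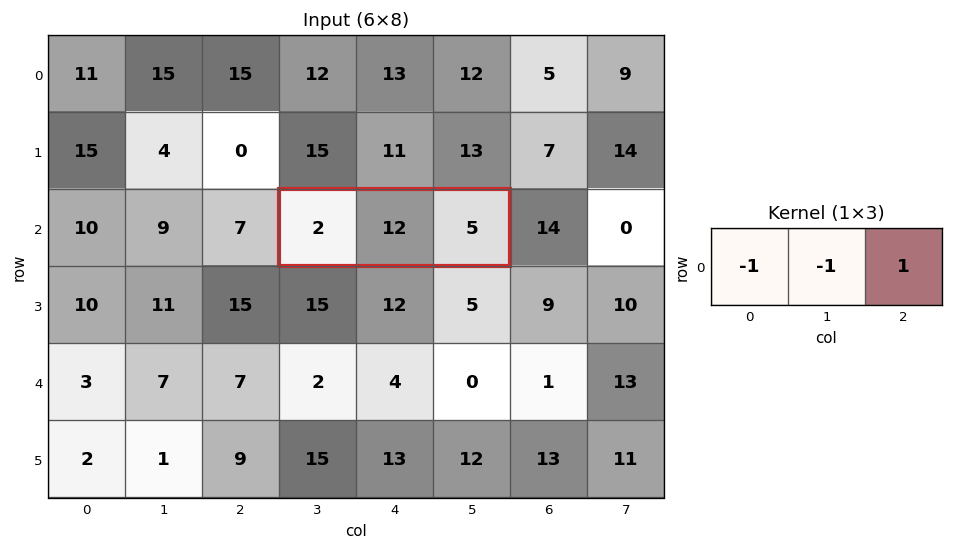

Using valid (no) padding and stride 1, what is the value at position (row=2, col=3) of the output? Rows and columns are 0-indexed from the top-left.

The receptive field on the input at this output position is [2 12 5]. Elementwise product with the kernel and sum: 2·-1 + 12·-1 + 5·1.

-9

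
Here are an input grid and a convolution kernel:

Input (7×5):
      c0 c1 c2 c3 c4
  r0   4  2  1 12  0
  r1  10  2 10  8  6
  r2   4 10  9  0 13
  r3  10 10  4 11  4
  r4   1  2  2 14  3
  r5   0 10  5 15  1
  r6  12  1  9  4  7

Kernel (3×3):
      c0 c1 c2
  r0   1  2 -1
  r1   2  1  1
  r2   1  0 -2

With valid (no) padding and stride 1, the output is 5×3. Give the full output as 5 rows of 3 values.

Output[0,0]: The receptive field on the input at this output position is [4 2 1 / 10 2 10 / 4 10 9]. Elementwise product with the kernel and sum: 4·1 + 2·2 + 1·-1 + 10·2 + 2·1 + 10·1 + 4·1 + 9·-2.

25 24 42
33 31 47
46 37 15
22 7 46
12 25 48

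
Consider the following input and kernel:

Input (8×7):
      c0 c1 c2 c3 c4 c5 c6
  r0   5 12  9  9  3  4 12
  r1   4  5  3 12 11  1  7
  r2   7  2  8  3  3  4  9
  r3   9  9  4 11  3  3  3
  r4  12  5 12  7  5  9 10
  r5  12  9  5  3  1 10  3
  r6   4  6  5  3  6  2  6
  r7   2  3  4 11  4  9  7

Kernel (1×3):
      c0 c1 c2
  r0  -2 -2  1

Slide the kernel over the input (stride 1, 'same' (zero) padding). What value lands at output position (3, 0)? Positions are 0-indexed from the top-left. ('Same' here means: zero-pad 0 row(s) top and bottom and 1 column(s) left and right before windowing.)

-9

The receptive field on the zero-padded input at this output position is [0 9 9]. Elementwise product with the kernel and sum: 0·-2 + 9·-2 + 9·1.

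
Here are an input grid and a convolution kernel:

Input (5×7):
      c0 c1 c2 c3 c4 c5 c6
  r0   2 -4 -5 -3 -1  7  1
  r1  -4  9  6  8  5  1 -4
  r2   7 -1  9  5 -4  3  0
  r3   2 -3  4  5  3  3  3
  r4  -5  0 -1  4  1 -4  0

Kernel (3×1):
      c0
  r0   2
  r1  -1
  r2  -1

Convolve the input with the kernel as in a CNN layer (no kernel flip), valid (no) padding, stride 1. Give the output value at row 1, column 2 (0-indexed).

The receptive field on the input at this output position is [6 / 9 / 4]. Elementwise product with the kernel and sum: 6·2 + 9·-1 + 4·-1.

-1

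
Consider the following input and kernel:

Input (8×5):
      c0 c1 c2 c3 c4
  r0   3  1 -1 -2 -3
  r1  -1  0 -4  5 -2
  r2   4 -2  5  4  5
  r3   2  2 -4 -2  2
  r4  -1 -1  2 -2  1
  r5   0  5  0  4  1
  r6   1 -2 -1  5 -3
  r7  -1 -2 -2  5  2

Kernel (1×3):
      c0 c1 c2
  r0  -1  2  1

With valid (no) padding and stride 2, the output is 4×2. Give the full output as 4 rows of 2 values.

-2 -6
-3 8
1 -5
-6 8

Output[0,0]: The receptive field on the input at this output position is [3 1 -1]. Elementwise product with the kernel and sum: 3·-1 + 1·2 + -1·1.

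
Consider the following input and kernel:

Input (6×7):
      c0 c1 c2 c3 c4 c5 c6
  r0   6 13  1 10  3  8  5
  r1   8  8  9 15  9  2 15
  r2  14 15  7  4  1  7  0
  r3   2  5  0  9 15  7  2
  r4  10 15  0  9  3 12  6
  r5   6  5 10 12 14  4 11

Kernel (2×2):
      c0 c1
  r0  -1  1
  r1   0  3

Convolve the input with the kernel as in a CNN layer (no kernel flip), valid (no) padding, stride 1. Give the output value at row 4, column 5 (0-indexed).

The receptive field on the input at this output position is [12 6 / 4 11]. Elementwise product with the kernel and sum: 12·-1 + 6·1 + 11·3.

27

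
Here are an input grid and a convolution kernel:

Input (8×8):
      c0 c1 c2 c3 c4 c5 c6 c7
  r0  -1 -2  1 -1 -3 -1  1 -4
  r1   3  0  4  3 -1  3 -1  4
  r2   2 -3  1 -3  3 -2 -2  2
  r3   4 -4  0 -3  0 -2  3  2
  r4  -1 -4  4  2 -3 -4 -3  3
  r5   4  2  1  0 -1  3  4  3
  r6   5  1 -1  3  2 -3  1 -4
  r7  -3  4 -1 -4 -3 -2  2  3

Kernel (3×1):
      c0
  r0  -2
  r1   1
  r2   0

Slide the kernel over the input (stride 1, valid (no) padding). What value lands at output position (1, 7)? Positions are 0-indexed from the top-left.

-6

The receptive field on the input at this output position is [4 / 2 / 2]. Elementwise product with the kernel and sum: 4·-2 + 2·1.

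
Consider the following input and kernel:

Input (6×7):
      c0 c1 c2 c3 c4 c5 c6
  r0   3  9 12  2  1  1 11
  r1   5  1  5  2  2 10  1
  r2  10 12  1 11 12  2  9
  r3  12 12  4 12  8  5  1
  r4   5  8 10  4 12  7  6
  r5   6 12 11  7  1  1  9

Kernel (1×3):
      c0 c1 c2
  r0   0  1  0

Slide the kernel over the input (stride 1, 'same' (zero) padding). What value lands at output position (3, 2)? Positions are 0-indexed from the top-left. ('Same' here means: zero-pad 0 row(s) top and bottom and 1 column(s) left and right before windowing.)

The receptive field on the zero-padded input at this output position is [12 4 12]. Elementwise product with the kernel and sum: 4·1.

4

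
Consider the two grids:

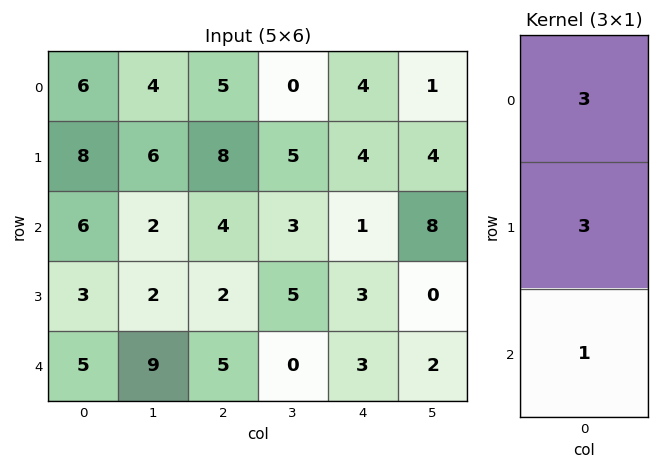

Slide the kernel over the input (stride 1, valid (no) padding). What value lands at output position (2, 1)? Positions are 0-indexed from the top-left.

21

The receptive field on the input at this output position is [2 / 2 / 9]. Elementwise product with the kernel and sum: 2·3 + 2·3 + 9·1.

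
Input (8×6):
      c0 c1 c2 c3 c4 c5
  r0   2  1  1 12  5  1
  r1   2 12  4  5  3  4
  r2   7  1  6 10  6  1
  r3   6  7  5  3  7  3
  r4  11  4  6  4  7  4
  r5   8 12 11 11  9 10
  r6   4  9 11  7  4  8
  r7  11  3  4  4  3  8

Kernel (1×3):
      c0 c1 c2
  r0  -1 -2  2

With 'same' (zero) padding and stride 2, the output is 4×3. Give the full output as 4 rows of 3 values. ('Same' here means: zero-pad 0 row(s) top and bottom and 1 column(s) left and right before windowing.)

Output[0,0]: The receptive field on the zero-padded input at this output position is [0 2 1]. Elementwise product with the kernel and sum: 0·-1 + 2·-2 + 1·2.
Output[0,1]: The receptive field on the zero-padded input at this output position is [1 1 12]. Elementwise product with the kernel and sum: 1·-1 + 1·-2 + 12·2.

-2 21 -20
-12 7 -20
-14 -8 -10
10 -17 1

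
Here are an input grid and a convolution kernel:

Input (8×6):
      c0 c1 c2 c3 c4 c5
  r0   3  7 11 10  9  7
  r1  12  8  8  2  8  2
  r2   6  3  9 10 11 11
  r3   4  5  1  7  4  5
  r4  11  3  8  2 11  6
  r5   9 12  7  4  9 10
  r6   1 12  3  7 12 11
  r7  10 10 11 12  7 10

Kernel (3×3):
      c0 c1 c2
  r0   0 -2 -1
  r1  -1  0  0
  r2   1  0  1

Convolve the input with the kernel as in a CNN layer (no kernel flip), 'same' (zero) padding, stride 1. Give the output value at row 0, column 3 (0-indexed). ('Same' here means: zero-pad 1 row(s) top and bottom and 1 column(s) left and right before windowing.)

The receptive field on the zero-padded input at this output position is [0 0 0 / 11 10 9 / 8 2 8]. Elementwise product with the kernel and sum: 0·-2 + 0·-1 + 11·-1 + 8·1 + 8·1.

5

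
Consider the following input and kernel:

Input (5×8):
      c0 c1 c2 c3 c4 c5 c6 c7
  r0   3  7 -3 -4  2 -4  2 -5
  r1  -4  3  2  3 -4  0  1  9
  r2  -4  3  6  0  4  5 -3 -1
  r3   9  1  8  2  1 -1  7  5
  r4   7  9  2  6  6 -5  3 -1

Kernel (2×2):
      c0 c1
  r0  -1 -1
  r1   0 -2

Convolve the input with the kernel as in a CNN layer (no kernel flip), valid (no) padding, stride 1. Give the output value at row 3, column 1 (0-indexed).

-13

The receptive field on the input at this output position is [1 8 / 9 2]. Elementwise product with the kernel and sum: 1·-1 + 8·-1 + 2·-2.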